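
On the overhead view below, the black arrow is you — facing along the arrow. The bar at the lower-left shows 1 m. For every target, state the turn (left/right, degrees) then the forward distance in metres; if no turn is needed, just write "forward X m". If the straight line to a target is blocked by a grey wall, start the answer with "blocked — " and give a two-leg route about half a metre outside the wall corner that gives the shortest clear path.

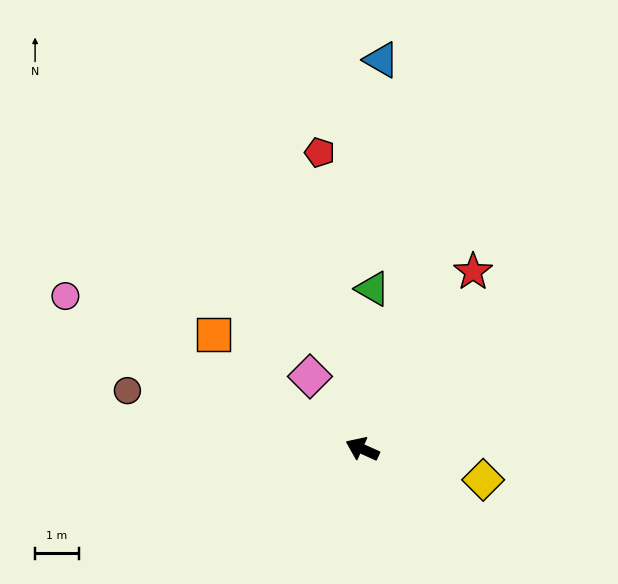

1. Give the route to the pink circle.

turn right 3°, forward 7.6 m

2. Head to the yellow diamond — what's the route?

turn right 170°, forward 2.8 m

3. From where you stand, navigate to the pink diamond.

turn right 30°, forward 2.0 m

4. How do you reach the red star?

turn right 98°, forward 4.8 m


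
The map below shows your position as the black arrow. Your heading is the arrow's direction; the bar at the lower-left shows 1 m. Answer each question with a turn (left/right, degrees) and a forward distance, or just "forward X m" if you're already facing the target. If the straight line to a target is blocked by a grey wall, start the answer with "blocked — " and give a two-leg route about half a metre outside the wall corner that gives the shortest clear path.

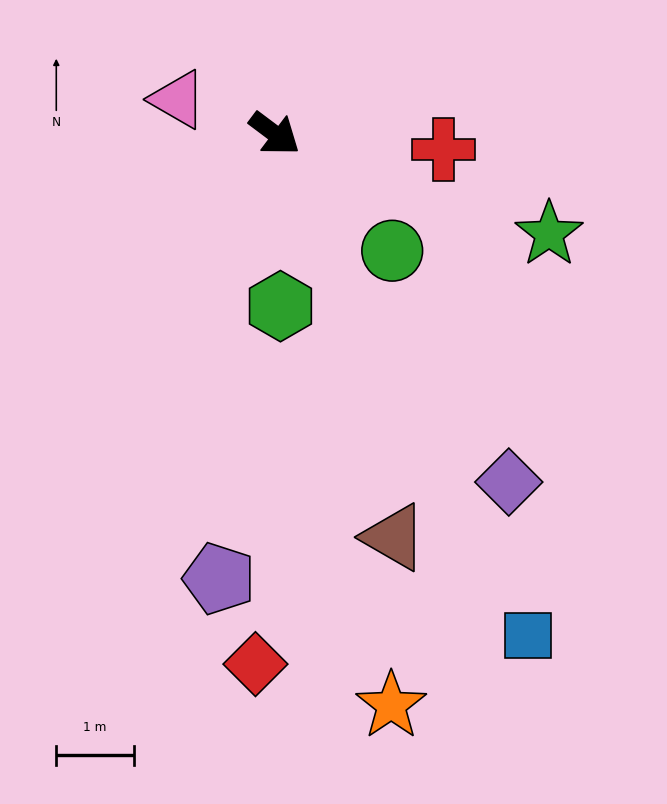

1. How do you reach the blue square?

turn right 26°, forward 7.2 m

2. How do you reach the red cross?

turn left 32°, forward 2.2 m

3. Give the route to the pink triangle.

turn right 163°, forward 1.3 m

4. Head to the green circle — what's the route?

turn right 8°, forward 2.1 m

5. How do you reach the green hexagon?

turn right 51°, forward 2.2 m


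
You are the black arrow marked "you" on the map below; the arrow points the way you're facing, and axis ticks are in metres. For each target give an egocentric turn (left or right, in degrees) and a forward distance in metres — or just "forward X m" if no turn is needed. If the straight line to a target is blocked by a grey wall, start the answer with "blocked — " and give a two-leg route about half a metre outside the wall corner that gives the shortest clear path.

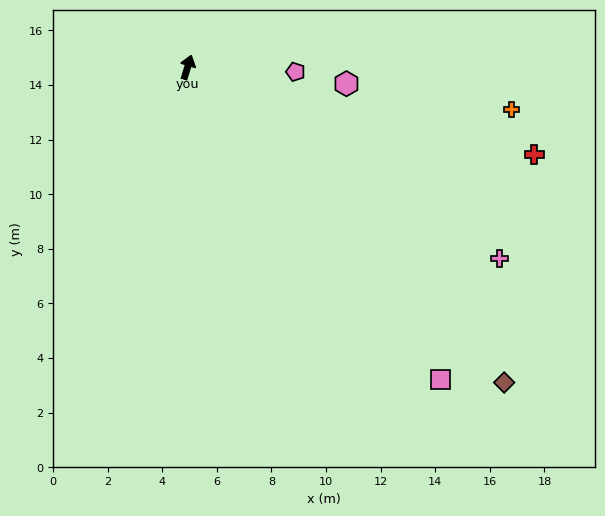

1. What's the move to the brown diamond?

turn right 118°, forward 16.4 m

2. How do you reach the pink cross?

turn right 105°, forward 13.4 m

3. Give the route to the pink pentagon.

turn right 75°, forward 4.0 m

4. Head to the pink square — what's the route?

turn right 124°, forward 14.7 m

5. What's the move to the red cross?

turn right 87°, forward 13.1 m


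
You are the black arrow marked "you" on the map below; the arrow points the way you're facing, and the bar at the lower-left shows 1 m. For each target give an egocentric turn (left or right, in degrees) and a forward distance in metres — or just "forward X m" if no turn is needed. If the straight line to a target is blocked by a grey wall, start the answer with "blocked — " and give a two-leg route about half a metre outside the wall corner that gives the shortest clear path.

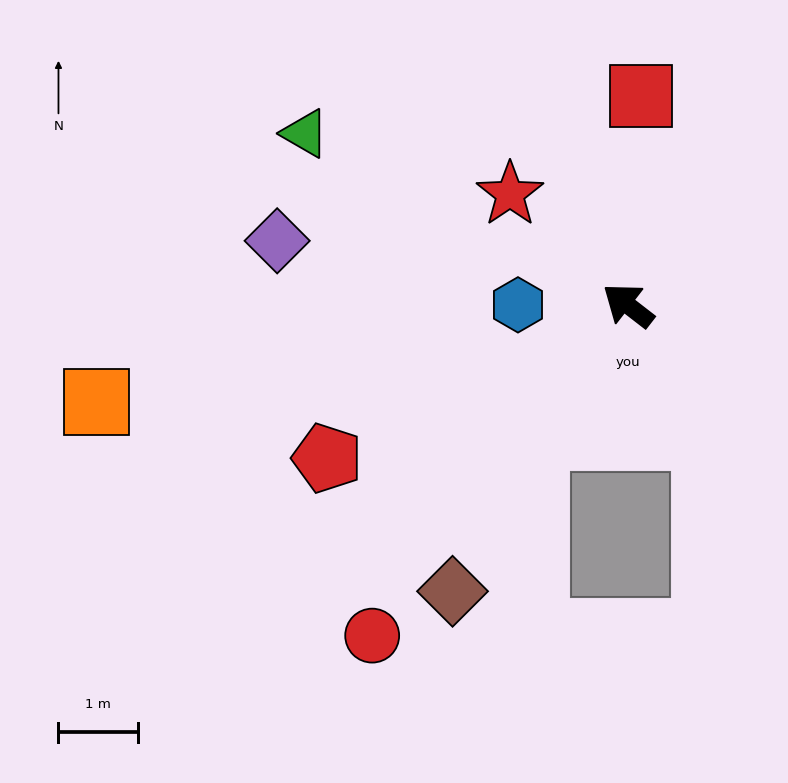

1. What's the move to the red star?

turn right 6°, forward 2.0 m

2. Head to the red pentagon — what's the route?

turn left 65°, forward 4.2 m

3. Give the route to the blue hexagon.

turn left 38°, forward 1.4 m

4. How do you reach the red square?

turn right 56°, forward 2.6 m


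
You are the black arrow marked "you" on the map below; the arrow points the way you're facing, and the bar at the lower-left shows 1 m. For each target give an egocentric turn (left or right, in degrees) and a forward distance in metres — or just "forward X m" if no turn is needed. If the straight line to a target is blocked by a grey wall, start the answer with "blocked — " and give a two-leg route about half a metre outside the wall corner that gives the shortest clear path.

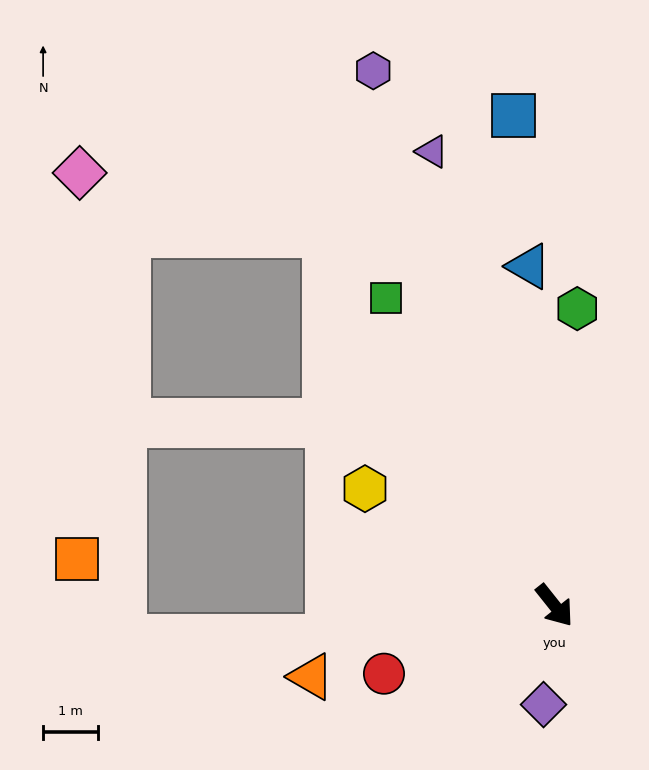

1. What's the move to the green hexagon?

turn left 137°, forward 5.4 m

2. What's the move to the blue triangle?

turn left 146°, forward 6.2 m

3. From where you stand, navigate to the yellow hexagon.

turn right 160°, forward 4.1 m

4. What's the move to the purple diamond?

turn right 45°, forward 1.8 m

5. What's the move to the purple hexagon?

turn left 160°, forward 10.3 m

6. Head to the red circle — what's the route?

turn right 107°, forward 3.4 m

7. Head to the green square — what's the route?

turn left 170°, forward 6.4 m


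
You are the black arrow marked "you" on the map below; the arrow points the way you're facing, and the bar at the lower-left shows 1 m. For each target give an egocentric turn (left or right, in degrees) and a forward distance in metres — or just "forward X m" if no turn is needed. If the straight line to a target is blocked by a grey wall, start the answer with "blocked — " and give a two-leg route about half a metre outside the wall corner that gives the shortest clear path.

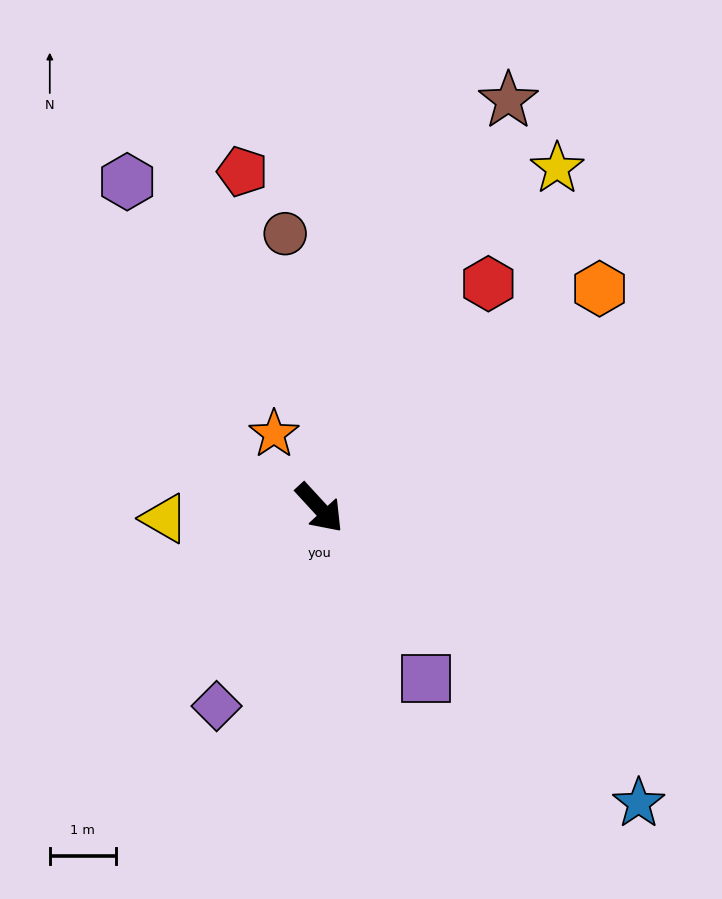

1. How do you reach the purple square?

turn right 11°, forward 3.1 m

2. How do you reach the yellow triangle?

turn right 129°, forward 2.4 m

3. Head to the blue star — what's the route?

turn left 5°, forward 6.6 m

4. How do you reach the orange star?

turn left 169°, forward 1.3 m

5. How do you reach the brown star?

turn left 113°, forward 6.8 m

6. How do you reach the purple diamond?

turn right 70°, forward 3.4 m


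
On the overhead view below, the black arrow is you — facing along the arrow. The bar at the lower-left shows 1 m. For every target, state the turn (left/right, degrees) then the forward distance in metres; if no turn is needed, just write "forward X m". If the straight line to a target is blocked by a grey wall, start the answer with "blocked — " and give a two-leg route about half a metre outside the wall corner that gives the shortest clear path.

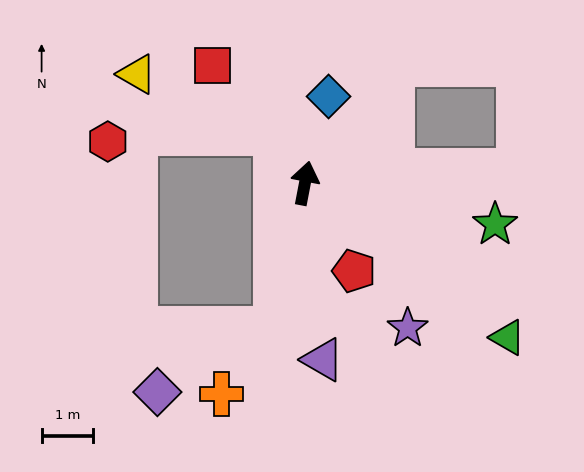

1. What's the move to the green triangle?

turn right 116°, forward 4.9 m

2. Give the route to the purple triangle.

turn right 163°, forward 3.4 m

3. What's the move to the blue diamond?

turn right 4°, forward 1.7 m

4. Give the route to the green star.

turn right 91°, forward 3.8 m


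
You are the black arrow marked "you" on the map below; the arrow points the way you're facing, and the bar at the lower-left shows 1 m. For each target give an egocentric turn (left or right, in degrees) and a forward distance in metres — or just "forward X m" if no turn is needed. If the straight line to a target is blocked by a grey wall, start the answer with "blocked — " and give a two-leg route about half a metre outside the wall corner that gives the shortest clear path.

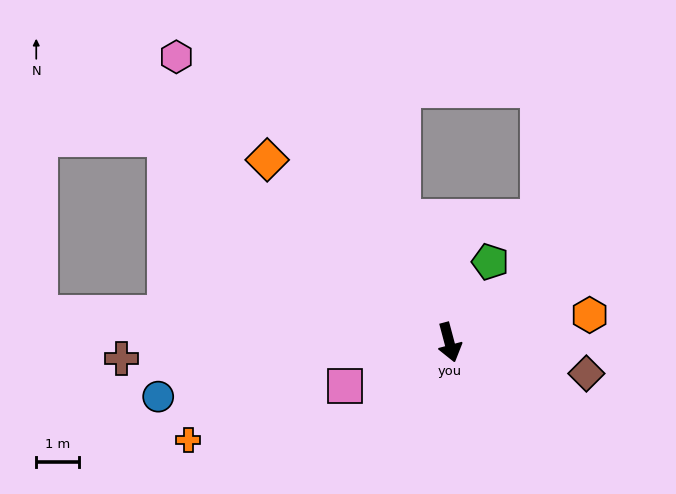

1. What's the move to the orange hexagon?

turn left 86°, forward 3.3 m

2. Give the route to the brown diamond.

turn left 62°, forward 3.3 m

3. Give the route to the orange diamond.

turn right 150°, forward 6.0 m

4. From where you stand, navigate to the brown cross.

turn right 102°, forward 7.6 m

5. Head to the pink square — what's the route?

turn right 82°, forward 2.6 m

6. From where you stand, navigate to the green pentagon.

turn left 138°, forward 2.1 m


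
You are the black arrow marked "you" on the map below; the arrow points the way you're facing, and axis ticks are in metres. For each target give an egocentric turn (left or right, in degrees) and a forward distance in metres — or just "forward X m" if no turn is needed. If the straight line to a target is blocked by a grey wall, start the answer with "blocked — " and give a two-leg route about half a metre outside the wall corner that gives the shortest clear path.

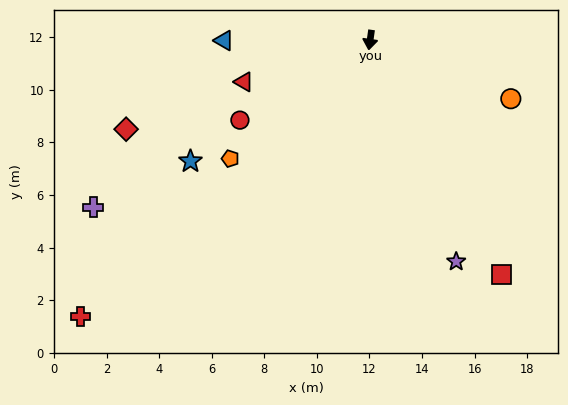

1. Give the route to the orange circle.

turn left 75°, forward 5.8 m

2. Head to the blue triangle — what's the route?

turn right 82°, forward 5.6 m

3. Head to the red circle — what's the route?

turn right 50°, forward 5.8 m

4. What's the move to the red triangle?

turn right 64°, forward 5.1 m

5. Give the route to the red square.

turn left 37°, forward 10.2 m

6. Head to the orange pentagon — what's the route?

turn right 42°, forward 7.0 m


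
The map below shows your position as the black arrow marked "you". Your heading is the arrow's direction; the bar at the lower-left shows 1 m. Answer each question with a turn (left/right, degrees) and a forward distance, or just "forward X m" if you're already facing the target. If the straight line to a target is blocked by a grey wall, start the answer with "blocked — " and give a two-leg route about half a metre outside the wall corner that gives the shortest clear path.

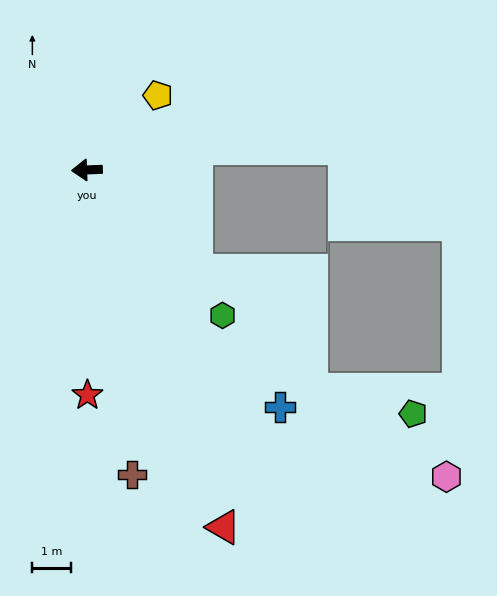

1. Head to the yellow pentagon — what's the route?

turn right 136°, forward 2.6 m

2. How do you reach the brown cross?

turn left 96°, forward 7.9 m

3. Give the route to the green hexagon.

turn left 131°, forward 5.1 m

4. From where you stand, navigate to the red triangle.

turn left 109°, forward 9.8 m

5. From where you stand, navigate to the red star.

turn left 88°, forward 5.8 m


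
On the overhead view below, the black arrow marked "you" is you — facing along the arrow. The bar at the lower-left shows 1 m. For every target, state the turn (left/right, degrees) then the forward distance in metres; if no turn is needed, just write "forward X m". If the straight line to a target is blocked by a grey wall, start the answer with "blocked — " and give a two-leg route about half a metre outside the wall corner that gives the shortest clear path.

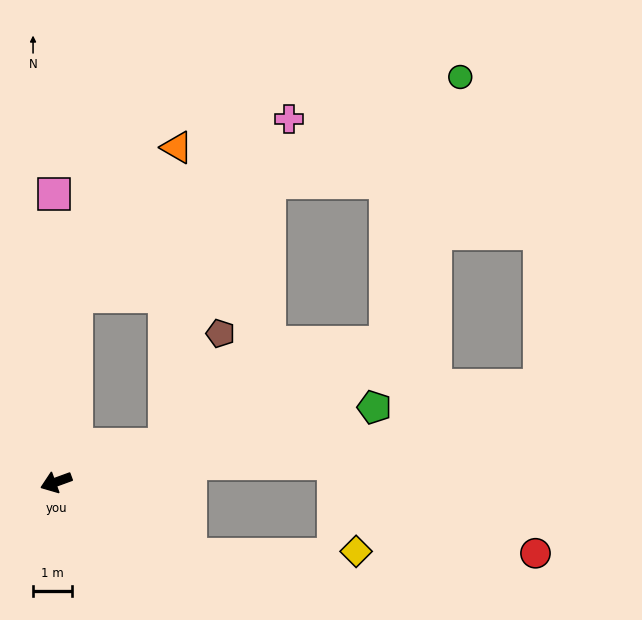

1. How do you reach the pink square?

turn right 110°, forward 7.3 m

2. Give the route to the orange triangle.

blocked — turn right 116°, forward 4.8 m, then turn right 28°, forward 4.6 m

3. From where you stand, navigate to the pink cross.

blocked — turn right 116°, forward 4.8 m, then turn right 44°, forward 7.0 m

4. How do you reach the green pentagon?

turn left 173°, forward 8.3 m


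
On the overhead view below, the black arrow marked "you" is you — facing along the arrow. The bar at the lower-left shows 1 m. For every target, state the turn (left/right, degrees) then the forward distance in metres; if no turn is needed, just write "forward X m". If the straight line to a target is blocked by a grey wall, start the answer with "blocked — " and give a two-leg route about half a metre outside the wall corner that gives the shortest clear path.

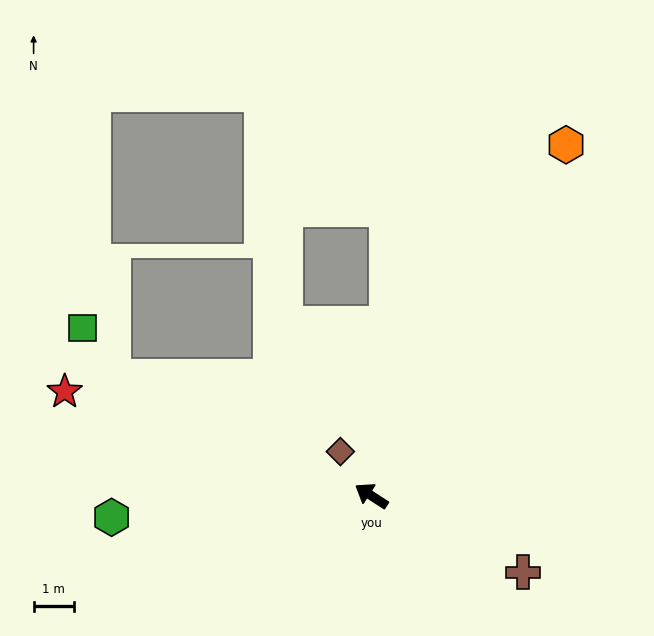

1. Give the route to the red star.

turn left 14°, forward 8.1 m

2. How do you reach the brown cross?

turn right 174°, forward 4.2 m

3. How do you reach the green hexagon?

turn left 38°, forward 6.5 m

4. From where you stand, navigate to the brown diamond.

turn right 22°, forward 1.3 m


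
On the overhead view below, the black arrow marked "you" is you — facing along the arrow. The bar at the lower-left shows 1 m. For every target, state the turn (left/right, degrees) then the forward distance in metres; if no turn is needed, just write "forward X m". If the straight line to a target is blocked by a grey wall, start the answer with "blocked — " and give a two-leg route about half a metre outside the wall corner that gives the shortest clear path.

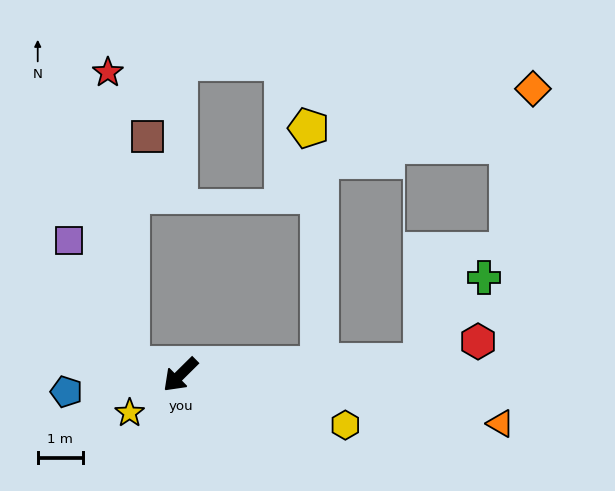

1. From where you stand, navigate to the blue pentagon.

turn right 36°, forward 2.6 m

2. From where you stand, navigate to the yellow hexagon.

turn left 118°, forward 3.8 m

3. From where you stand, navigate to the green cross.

blocked — turn left 138°, forward 5.4 m, then turn left 51°, forward 2.3 m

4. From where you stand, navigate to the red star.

blocked — turn right 55°, forward 1.1 m, then turn right 75°, forward 6.5 m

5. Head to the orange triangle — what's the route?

turn left 127°, forward 7.2 m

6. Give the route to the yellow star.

turn right 8°, forward 1.4 m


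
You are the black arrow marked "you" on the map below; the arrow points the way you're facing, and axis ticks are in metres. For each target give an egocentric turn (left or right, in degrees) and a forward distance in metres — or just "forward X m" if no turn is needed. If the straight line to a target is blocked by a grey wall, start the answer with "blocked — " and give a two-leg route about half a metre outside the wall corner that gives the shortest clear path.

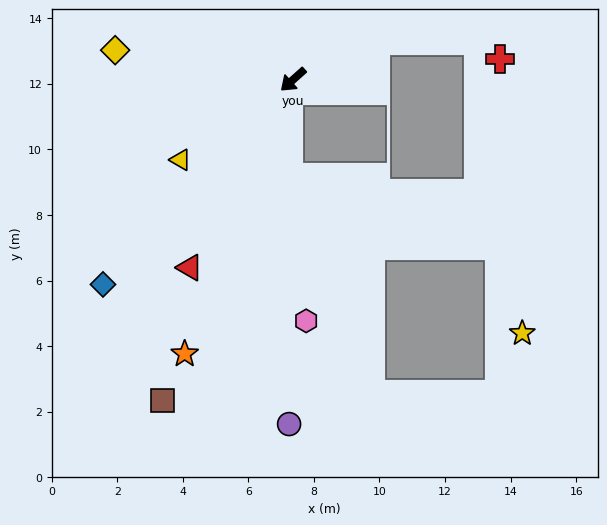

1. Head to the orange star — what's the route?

turn left 27°, forward 9.0 m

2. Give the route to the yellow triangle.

turn right 6°, forward 4.2 m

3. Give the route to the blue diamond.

turn left 5°, forward 8.5 m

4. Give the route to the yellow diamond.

turn right 51°, forward 5.5 m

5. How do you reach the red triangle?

turn left 19°, forward 6.5 m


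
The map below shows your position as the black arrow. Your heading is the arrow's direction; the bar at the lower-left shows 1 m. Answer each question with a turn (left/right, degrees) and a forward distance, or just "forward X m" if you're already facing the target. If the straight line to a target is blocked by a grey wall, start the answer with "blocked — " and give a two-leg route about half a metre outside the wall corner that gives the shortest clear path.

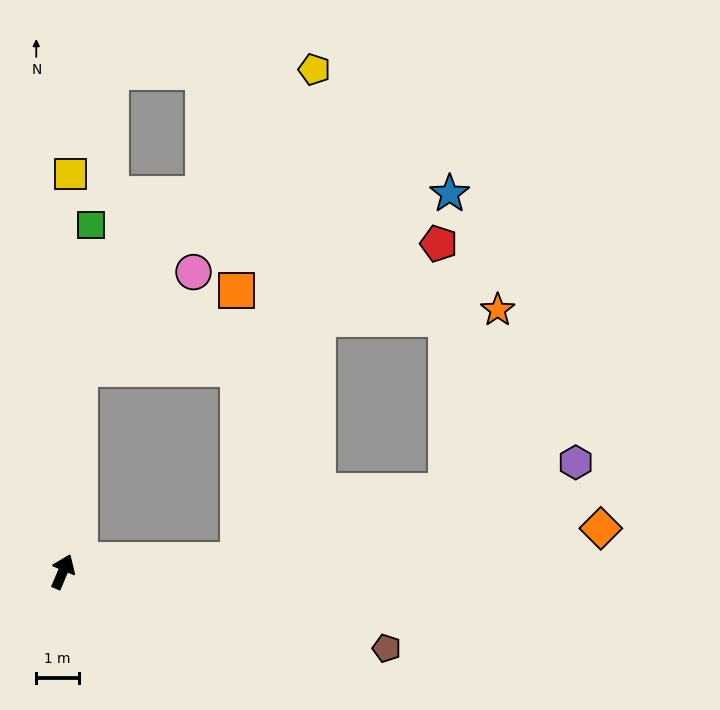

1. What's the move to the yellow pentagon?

blocked — turn left 18°, forward 4.8 m, then turn right 33°, forward 9.0 m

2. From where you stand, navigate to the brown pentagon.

turn right 80°, forward 7.9 m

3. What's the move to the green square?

turn left 18°, forward 8.2 m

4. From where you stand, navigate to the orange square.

blocked — turn left 18°, forward 4.8 m, then turn right 59°, forward 4.1 m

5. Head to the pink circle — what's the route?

blocked — turn left 18°, forward 4.8 m, then turn right 45°, forward 3.5 m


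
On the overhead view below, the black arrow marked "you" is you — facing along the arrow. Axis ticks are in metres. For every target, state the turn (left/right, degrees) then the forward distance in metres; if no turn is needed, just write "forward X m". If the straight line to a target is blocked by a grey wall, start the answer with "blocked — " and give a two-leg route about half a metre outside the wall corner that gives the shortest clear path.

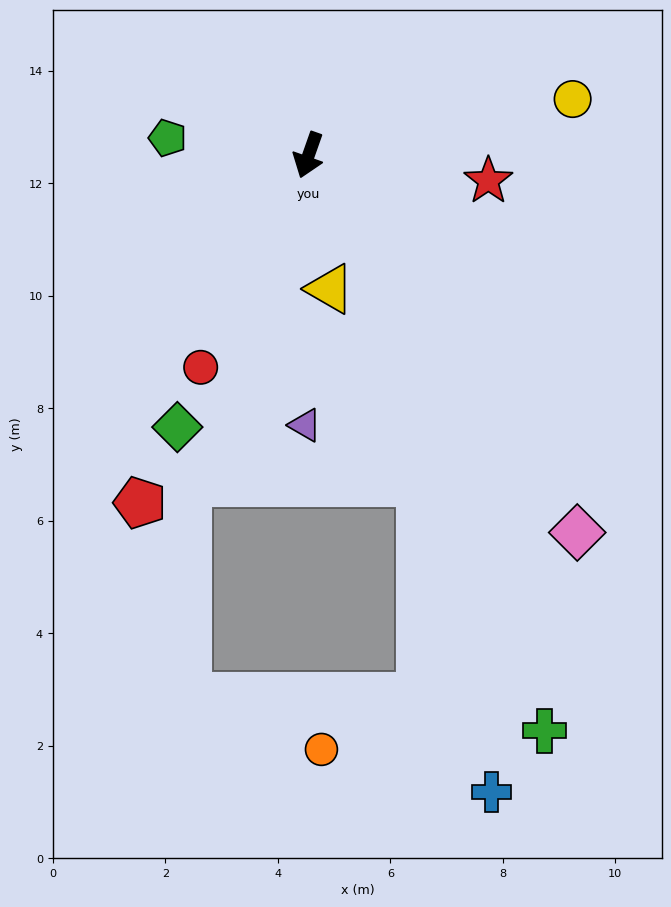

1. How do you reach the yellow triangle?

turn left 28°, forward 2.4 m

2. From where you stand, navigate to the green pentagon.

turn right 78°, forward 2.5 m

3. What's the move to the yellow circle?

turn left 121°, forward 4.8 m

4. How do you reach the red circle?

turn right 8°, forward 4.2 m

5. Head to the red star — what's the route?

turn left 101°, forward 3.2 m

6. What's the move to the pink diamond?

turn left 55°, forward 8.2 m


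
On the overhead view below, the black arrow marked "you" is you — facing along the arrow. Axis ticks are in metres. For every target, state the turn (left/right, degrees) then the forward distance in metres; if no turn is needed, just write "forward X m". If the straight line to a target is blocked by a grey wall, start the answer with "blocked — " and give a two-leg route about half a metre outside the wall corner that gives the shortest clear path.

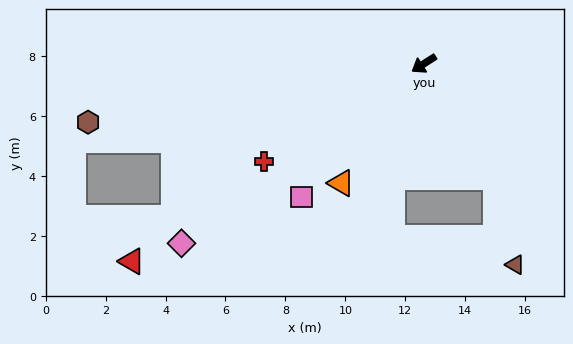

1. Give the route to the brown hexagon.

turn right 23°, forward 11.4 m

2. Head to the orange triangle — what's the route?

turn left 23°, forward 4.8 m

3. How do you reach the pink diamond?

turn left 4°, forward 10.1 m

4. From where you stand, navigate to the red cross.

forward 6.2 m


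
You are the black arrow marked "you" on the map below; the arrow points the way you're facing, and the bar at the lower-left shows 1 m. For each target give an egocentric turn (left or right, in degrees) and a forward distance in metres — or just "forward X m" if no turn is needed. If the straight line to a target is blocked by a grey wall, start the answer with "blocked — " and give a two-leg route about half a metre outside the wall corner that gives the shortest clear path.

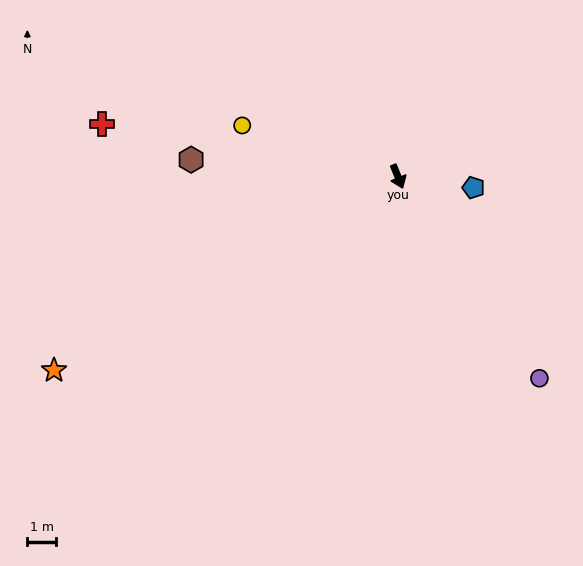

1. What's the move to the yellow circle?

turn right 130°, forward 5.7 m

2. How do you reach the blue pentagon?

turn left 60°, forward 2.6 m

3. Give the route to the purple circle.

turn left 13°, forward 8.5 m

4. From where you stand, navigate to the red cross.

turn right 122°, forward 10.4 m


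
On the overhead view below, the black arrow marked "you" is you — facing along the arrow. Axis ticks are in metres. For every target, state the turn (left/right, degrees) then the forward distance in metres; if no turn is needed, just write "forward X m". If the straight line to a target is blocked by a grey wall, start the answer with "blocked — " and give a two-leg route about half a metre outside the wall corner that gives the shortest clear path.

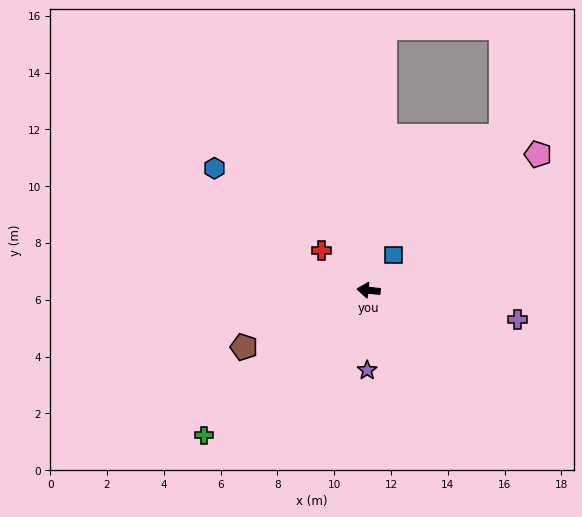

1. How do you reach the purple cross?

turn left 175°, forward 5.3 m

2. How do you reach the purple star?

turn left 95°, forward 2.8 m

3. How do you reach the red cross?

turn right 34°, forward 2.2 m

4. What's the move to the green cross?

turn left 47°, forward 7.7 m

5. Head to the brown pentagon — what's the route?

turn left 31°, forward 4.8 m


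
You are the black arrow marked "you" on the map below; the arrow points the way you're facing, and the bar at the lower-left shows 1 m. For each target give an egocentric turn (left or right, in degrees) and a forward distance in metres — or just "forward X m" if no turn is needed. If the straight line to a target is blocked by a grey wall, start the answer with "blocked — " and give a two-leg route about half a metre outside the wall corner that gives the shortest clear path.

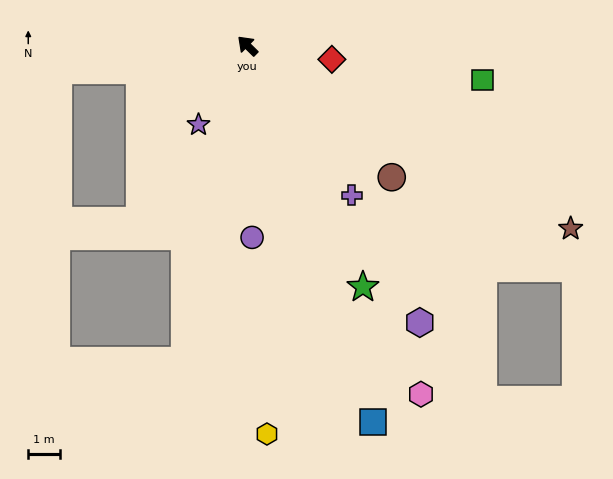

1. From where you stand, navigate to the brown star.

turn right 165°, forward 11.6 m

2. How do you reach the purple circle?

turn left 136°, forward 6.0 m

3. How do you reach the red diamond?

turn right 145°, forward 2.7 m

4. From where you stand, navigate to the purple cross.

turn left 169°, forward 5.7 m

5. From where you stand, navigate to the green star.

turn left 160°, forward 8.3 m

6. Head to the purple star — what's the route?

turn left 103°, forward 2.9 m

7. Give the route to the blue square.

turn left 153°, forward 12.4 m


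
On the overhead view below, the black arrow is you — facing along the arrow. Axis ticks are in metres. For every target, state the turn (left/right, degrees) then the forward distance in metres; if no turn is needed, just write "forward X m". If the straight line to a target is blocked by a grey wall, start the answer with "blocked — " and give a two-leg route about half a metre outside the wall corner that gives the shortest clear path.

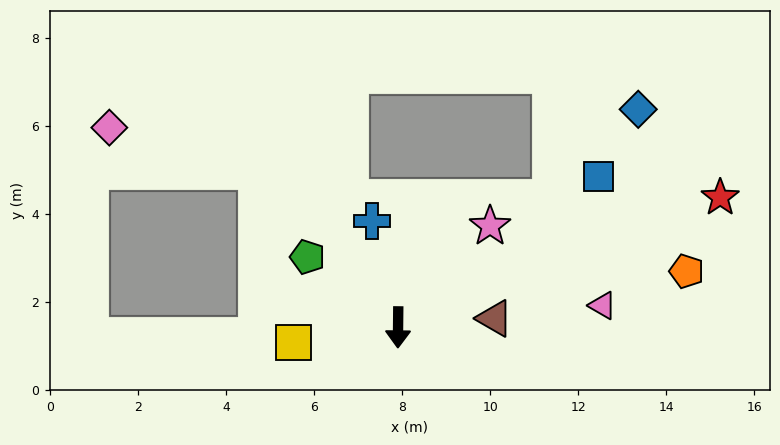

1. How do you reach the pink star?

turn left 138°, forward 3.1 m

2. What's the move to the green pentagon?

turn right 127°, forward 2.6 m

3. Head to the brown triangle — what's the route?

turn left 96°, forward 2.2 m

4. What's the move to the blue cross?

turn right 166°, forward 2.5 m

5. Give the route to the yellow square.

turn right 81°, forward 2.4 m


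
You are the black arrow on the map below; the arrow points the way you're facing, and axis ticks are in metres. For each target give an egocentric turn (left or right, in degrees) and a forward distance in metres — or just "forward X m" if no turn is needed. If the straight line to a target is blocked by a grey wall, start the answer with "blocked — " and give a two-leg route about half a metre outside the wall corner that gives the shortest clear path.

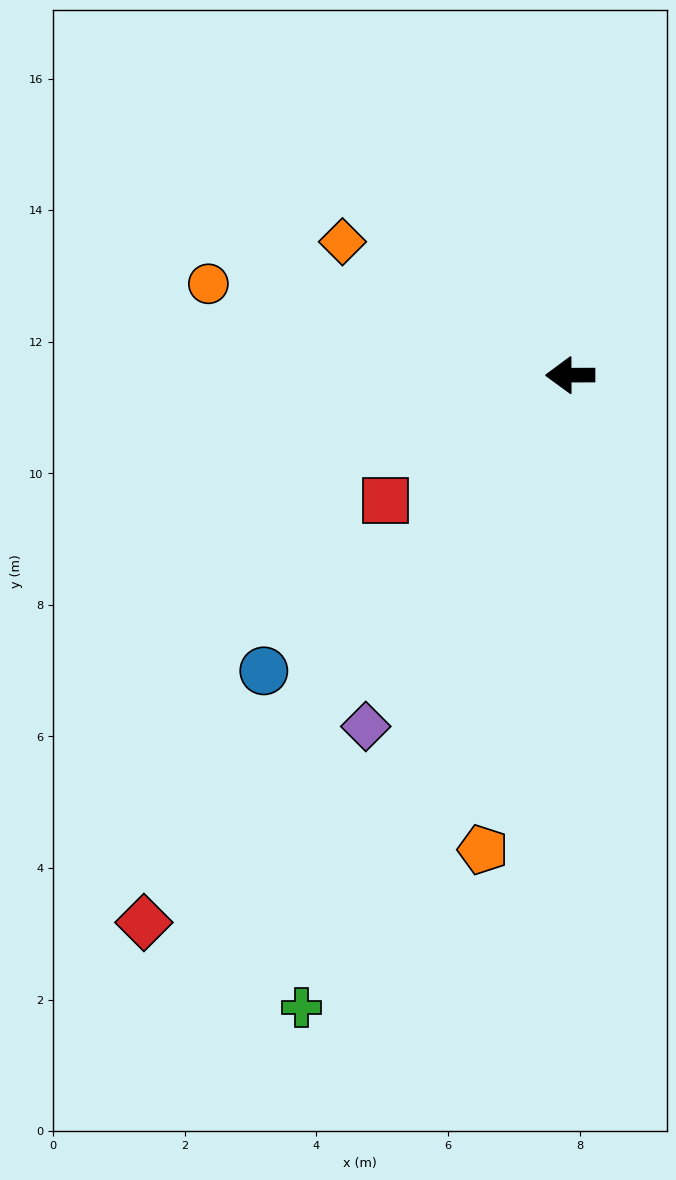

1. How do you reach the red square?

turn left 34°, forward 3.4 m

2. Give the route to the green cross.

turn left 67°, forward 10.4 m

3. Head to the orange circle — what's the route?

turn right 14°, forward 5.7 m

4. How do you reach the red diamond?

turn left 52°, forward 10.5 m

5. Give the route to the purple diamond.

turn left 60°, forward 6.2 m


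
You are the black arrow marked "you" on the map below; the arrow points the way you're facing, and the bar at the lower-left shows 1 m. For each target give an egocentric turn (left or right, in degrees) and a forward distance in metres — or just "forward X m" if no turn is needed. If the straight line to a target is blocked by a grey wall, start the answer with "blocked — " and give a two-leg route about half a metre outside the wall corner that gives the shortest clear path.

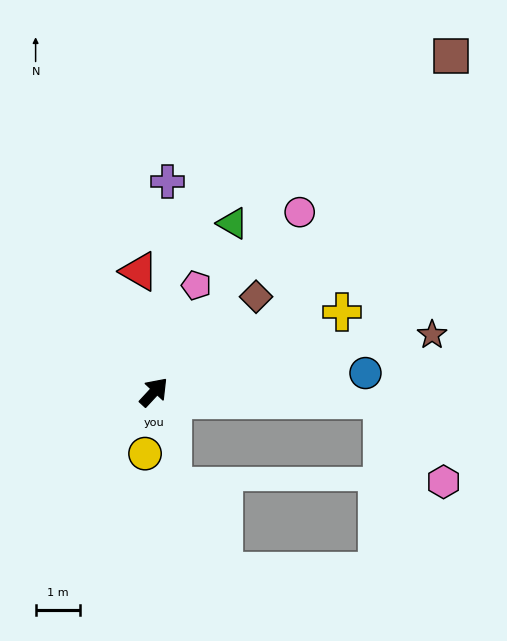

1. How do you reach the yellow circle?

turn right 145°, forward 1.4 m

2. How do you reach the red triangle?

turn left 50°, forward 2.7 m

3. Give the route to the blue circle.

turn right 42°, forward 4.8 m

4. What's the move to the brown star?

turn right 36°, forward 6.4 m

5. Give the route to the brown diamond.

turn right 4°, forward 3.2 m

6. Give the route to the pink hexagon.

blocked — turn right 49°, forward 5.1 m, then turn right 51°, forward 2.3 m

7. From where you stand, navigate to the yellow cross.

turn right 24°, forward 4.6 m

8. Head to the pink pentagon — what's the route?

turn left 21°, forward 2.6 m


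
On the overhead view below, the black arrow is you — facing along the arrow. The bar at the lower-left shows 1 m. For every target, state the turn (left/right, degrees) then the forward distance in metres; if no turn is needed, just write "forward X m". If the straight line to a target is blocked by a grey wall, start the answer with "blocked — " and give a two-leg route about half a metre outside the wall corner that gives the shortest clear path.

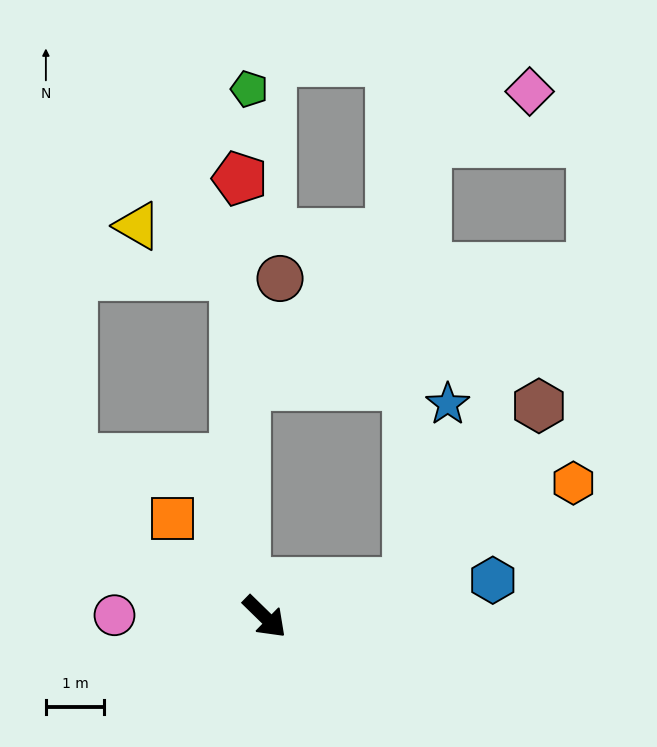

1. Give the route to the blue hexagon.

turn left 53°, forward 4.0 m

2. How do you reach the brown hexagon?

blocked — turn left 58°, forward 2.5 m, then turn left 39°, forward 3.8 m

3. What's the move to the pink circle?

turn right 136°, forward 2.6 m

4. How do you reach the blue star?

blocked — turn left 58°, forward 2.5 m, then turn left 63°, forward 3.1 m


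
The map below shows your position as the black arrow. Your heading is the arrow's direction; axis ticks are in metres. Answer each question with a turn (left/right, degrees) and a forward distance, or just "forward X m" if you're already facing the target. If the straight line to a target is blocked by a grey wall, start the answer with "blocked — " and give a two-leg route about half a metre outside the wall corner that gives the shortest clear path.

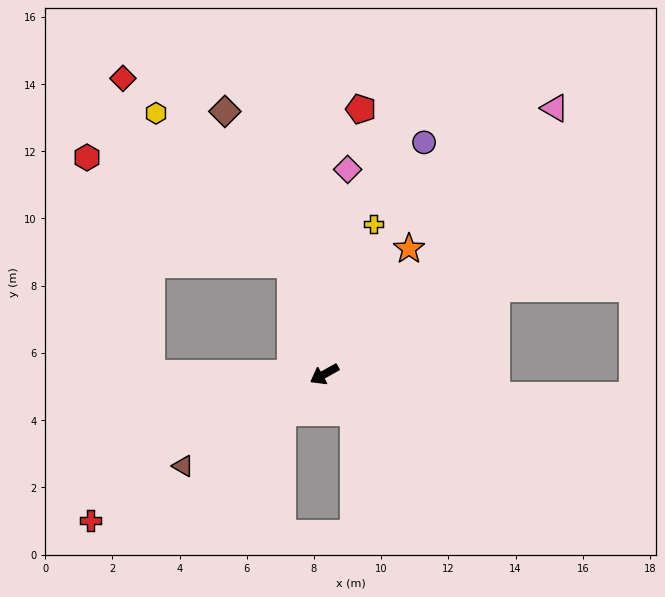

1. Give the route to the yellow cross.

turn right 137°, forward 4.7 m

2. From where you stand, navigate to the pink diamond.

turn right 126°, forward 6.1 m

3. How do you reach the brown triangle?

turn left 4°, forward 5.0 m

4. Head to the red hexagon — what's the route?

blocked — turn right 102°, forward 3.4 m, then turn left 45°, forward 6.8 m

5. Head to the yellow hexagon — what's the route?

blocked — turn right 102°, forward 3.4 m, then turn left 25°, forward 6.0 m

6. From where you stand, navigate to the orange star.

turn right 153°, forward 4.5 m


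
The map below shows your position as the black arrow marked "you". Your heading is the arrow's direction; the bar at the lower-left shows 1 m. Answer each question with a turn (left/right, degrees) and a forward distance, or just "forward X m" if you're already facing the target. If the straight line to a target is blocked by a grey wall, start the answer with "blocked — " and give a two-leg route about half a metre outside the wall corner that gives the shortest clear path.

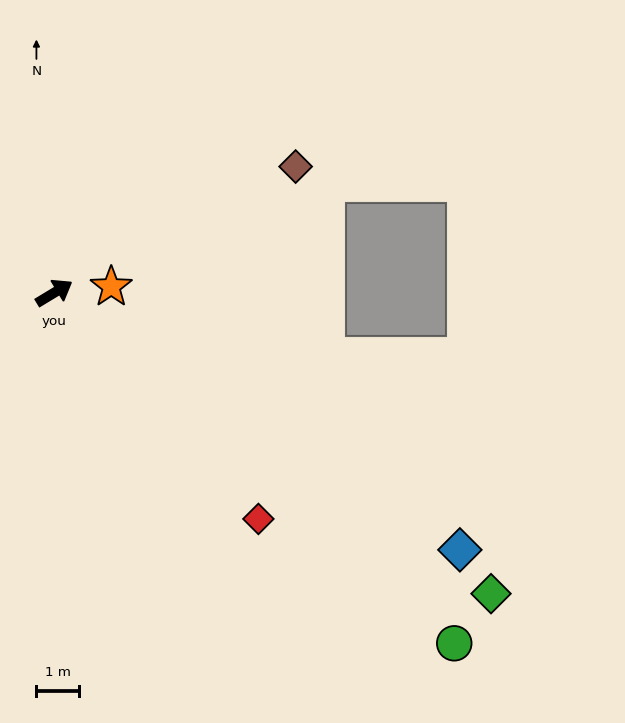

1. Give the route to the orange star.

turn right 25°, forward 1.3 m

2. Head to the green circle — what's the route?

turn right 72°, forward 12.4 m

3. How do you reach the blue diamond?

turn right 64°, forward 11.2 m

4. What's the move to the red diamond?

turn right 79°, forward 7.1 m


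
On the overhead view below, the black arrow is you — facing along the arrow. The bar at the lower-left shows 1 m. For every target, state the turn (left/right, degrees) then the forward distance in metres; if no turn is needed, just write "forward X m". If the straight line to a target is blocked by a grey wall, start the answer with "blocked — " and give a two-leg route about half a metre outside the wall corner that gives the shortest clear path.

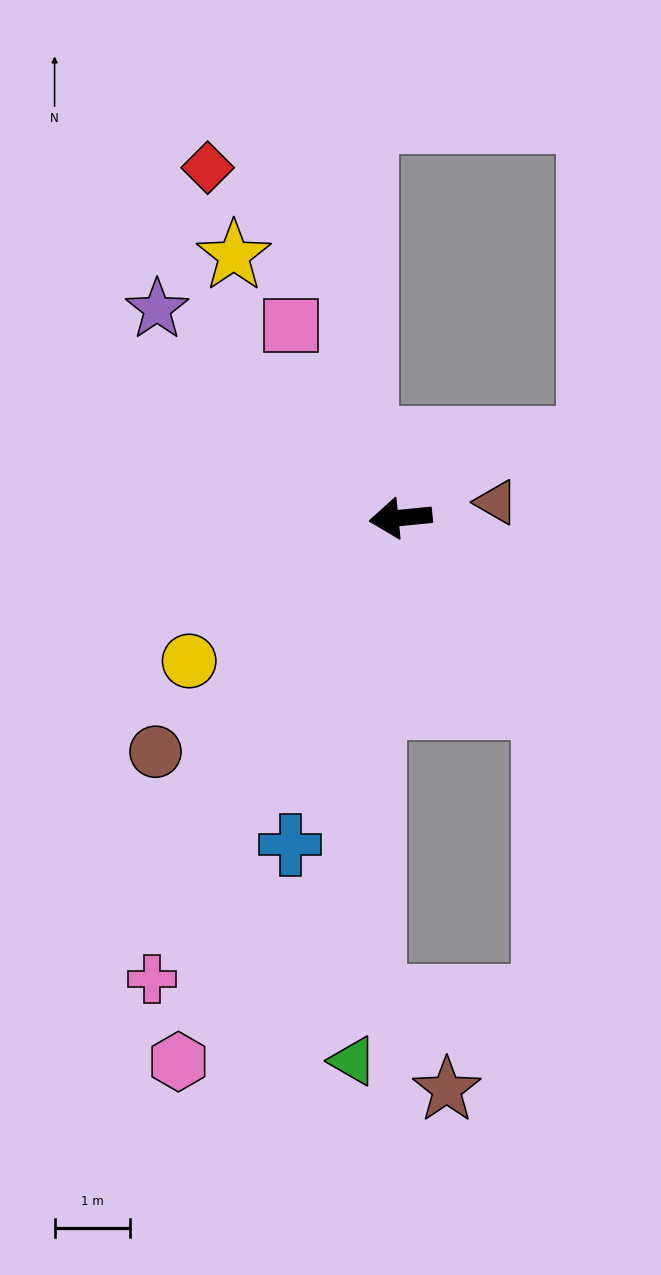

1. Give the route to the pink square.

turn right 66°, forward 2.9 m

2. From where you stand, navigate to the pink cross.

turn left 56°, forward 7.0 m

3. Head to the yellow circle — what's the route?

turn left 28°, forward 3.4 m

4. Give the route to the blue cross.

turn left 66°, forward 4.6 m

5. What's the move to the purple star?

turn right 46°, forward 4.3 m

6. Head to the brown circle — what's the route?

turn left 38°, forward 4.5 m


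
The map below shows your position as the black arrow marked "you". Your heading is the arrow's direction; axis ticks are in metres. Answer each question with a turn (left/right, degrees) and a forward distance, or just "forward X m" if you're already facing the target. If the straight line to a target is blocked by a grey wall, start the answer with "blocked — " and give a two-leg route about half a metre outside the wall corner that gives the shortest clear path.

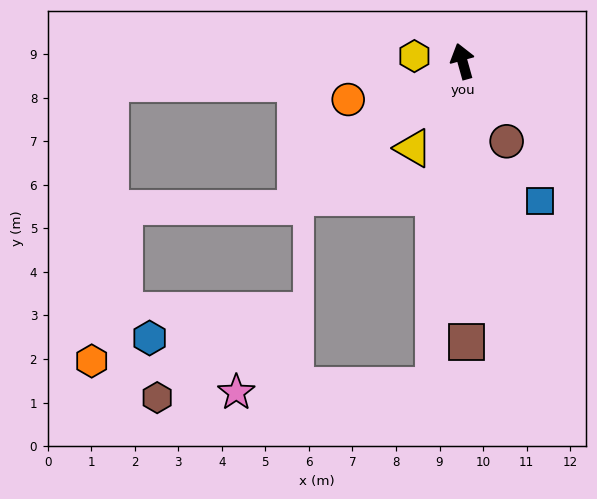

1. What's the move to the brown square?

turn left 165°, forward 6.5 m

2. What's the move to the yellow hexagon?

turn left 68°, forward 1.1 m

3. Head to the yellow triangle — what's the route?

turn left 135°, forward 2.3 m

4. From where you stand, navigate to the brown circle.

turn right 167°, forward 2.1 m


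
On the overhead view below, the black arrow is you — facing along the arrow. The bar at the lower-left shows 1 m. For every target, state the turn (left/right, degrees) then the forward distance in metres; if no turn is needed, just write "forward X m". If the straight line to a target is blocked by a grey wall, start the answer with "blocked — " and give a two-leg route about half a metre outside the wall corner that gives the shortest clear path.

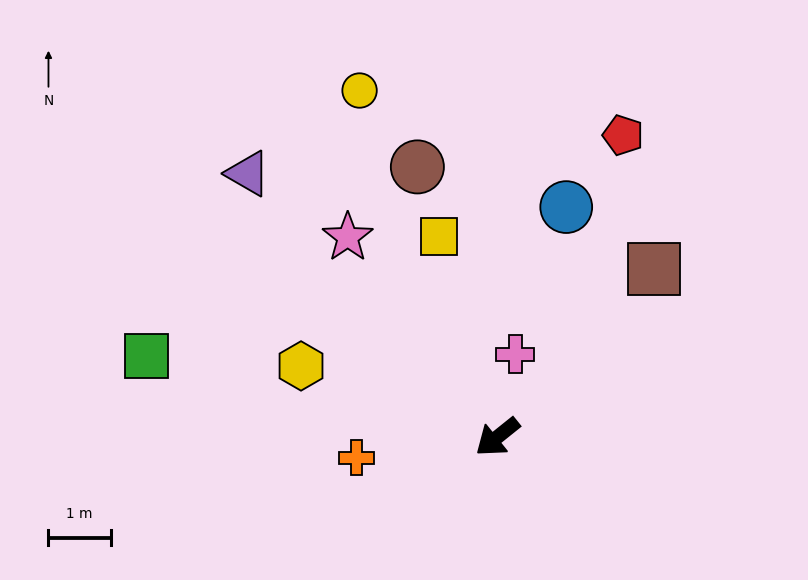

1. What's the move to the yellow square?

turn right 112°, forward 3.3 m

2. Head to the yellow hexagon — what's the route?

turn right 59°, forward 3.3 m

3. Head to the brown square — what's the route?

turn right 172°, forward 3.7 m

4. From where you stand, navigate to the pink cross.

turn right 141°, forward 1.4 m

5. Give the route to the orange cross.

turn right 30°, forward 2.3 m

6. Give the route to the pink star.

turn right 92°, forward 4.0 m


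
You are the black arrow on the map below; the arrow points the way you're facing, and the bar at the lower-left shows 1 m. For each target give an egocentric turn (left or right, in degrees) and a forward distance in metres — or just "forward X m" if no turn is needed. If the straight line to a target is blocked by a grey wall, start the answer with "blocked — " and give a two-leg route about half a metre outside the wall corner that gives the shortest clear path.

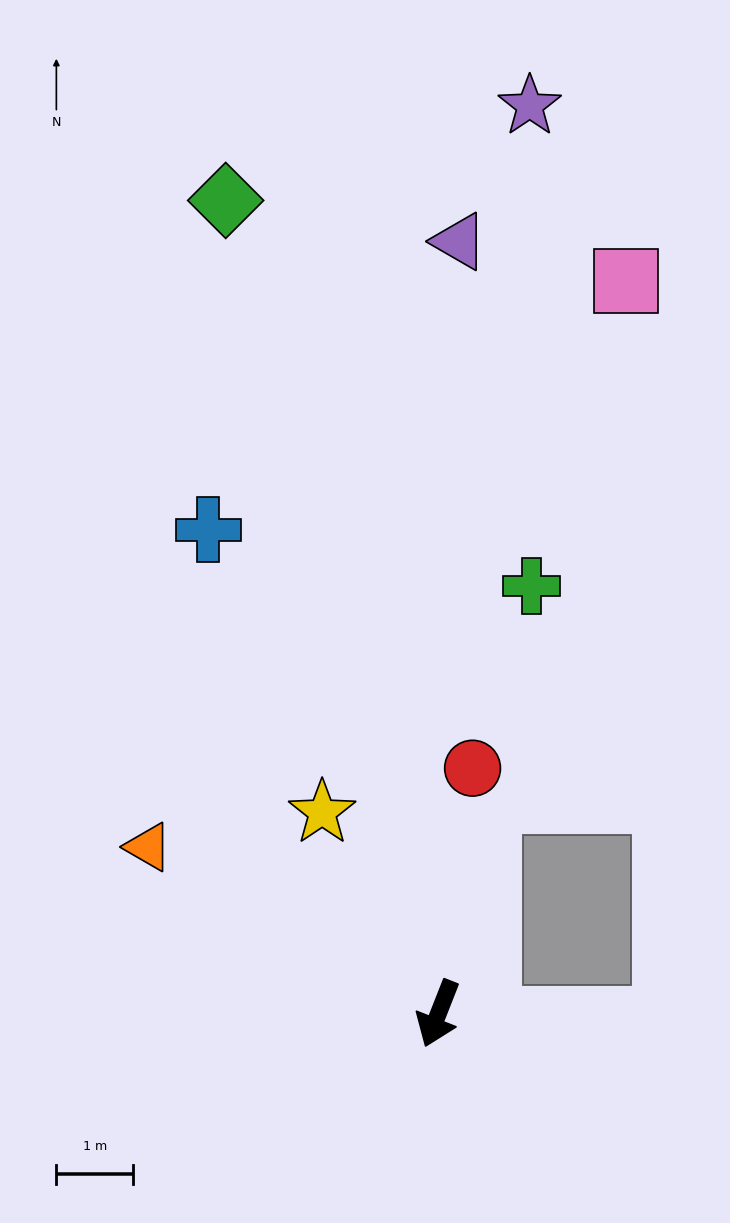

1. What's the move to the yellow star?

turn right 129°, forward 3.0 m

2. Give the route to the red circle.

turn right 166°, forward 3.2 m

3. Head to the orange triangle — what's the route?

turn right 98°, forward 4.3 m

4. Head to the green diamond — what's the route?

turn right 144°, forward 10.9 m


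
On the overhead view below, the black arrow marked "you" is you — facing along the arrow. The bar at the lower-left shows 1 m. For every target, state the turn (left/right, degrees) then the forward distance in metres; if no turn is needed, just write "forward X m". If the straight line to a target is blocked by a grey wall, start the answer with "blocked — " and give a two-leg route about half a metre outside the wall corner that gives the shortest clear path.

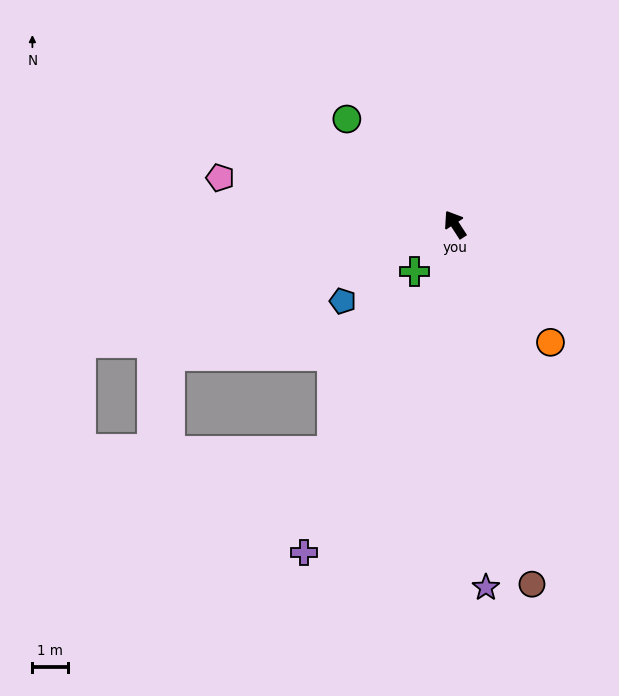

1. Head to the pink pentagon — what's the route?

turn left 46°, forward 6.7 m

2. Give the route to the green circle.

turn left 13°, forward 4.2 m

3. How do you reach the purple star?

turn left 152°, forward 10.1 m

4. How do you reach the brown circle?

turn left 159°, forward 10.2 m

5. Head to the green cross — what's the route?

turn left 106°, forward 1.7 m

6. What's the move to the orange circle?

turn right 174°, forward 4.2 m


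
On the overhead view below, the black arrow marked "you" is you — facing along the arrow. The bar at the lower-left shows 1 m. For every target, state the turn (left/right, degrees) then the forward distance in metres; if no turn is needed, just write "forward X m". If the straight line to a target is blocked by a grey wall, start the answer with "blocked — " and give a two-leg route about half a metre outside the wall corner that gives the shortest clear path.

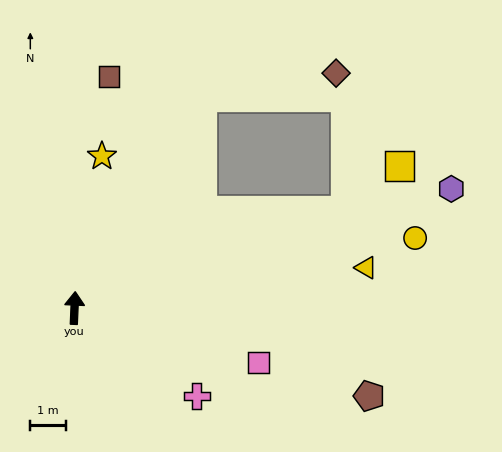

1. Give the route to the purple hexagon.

turn right 70°, forward 11.1 m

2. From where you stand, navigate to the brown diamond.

blocked — turn right 29°, forward 6.9 m, then turn right 49°, forward 3.8 m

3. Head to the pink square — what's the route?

turn right 104°, forward 5.4 m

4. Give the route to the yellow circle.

turn right 76°, forward 9.8 m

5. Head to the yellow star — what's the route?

turn right 8°, forward 4.3 m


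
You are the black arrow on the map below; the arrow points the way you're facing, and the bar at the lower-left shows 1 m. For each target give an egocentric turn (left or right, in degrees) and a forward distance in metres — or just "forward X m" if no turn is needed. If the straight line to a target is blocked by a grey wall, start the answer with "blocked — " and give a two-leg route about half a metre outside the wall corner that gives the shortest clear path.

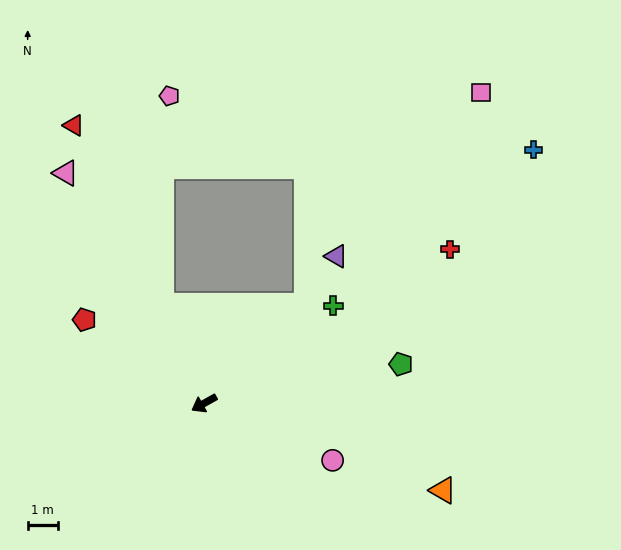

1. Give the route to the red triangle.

turn right 94°, forward 10.1 m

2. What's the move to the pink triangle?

turn right 88°, forward 8.8 m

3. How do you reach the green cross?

turn right 172°, forward 5.3 m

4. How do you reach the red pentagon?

turn right 64°, forward 4.8 m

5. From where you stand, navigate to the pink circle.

turn left 127°, forward 4.6 m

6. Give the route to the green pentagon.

turn left 162°, forward 6.6 m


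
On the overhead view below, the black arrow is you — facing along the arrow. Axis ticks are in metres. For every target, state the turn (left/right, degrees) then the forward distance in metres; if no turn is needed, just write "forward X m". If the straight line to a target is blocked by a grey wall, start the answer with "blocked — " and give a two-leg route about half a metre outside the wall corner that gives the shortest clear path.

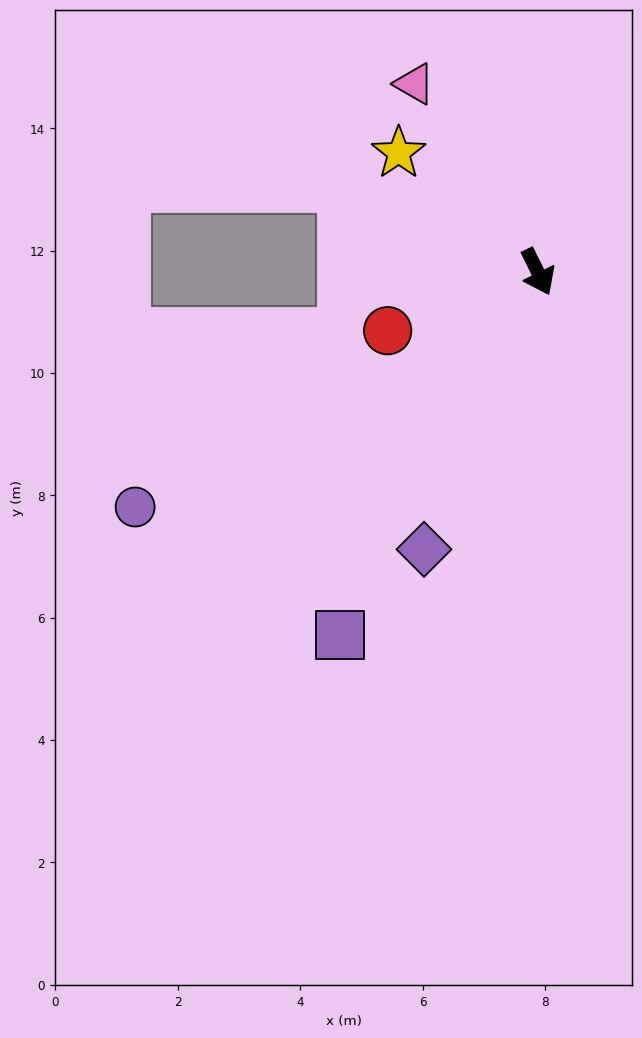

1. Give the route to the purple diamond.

turn right 48°, forward 4.9 m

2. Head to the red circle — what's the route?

turn right 95°, forward 2.6 m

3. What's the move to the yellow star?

turn right 157°, forward 3.0 m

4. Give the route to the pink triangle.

turn right 173°, forward 3.7 m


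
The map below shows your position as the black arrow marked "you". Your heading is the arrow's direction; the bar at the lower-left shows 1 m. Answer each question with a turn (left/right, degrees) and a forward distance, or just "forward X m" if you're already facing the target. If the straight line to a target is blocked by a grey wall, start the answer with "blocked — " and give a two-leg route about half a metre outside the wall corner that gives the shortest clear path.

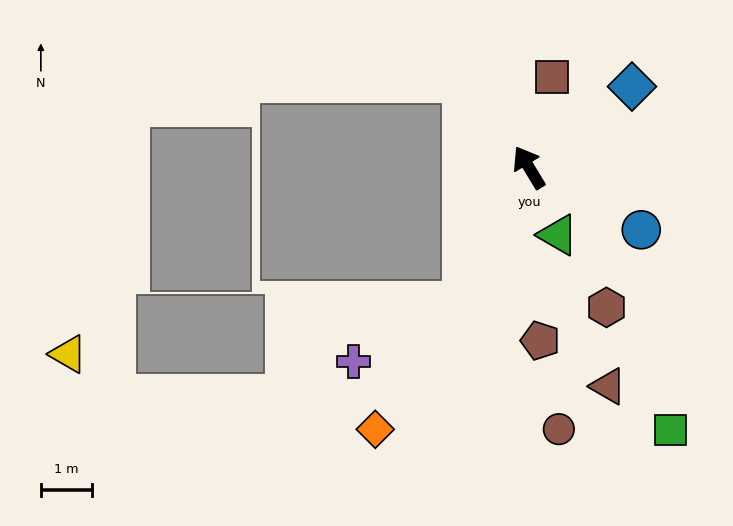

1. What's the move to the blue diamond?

turn right 83°, forward 2.6 m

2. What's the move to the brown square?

turn right 46°, forward 1.8 m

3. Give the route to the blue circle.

turn right 150°, forward 2.5 m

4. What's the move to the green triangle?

turn left 172°, forward 1.4 m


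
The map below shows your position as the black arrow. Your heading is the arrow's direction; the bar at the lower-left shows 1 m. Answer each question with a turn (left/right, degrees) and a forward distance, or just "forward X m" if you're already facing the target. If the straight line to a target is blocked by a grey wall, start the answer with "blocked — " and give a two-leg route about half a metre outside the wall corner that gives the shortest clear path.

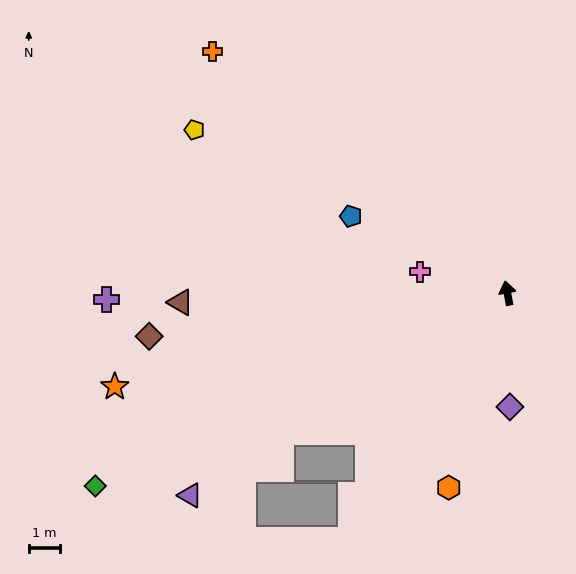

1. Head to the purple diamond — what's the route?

turn left 171°, forward 3.7 m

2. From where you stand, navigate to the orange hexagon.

turn left 153°, forward 6.6 m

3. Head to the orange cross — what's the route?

turn left 40°, forward 12.4 m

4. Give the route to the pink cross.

turn left 66°, forward 2.9 m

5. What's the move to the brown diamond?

turn left 86°, forward 11.7 m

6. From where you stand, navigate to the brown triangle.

turn left 81°, forward 10.6 m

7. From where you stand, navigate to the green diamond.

turn left 104°, forward 14.7 m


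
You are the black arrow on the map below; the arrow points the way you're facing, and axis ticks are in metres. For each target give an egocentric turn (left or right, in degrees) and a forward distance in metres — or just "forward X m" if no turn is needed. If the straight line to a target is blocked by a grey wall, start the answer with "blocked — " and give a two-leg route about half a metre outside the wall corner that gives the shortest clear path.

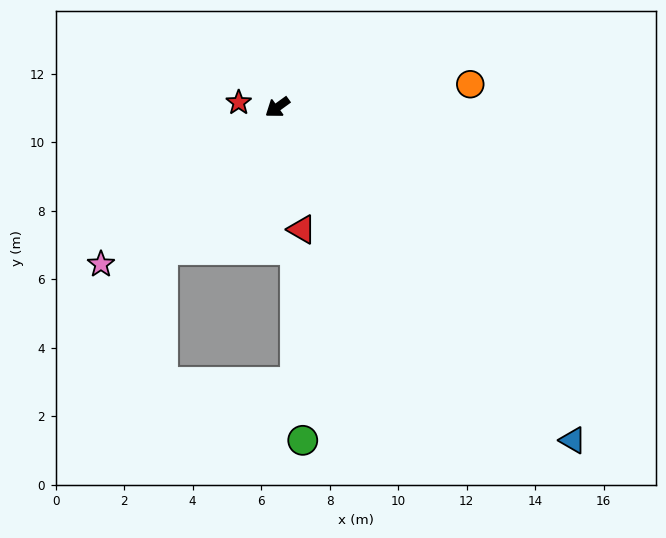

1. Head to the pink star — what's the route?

turn left 6°, forward 6.9 m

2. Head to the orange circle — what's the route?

turn left 151°, forward 5.7 m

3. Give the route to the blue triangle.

turn left 96°, forward 13.0 m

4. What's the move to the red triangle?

turn left 65°, forward 3.6 m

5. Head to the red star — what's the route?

turn right 43°, forward 1.1 m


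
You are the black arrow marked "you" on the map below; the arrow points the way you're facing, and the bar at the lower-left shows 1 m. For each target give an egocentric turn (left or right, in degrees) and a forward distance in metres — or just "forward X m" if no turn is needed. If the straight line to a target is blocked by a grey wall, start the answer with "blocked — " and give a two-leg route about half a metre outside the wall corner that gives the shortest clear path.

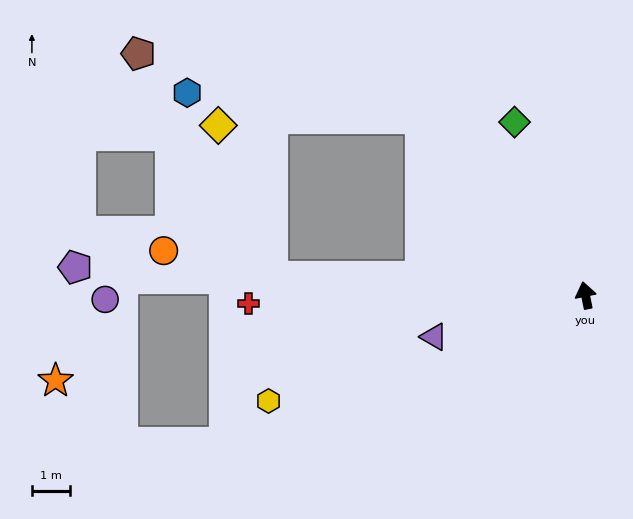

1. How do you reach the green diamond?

turn left 11°, forward 4.9 m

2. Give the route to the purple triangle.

turn left 94°, forward 4.1 m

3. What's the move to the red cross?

turn left 80°, forward 8.9 m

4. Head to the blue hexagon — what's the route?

blocked — turn left 31°, forward 6.3 m, then turn left 41°, forward 6.2 m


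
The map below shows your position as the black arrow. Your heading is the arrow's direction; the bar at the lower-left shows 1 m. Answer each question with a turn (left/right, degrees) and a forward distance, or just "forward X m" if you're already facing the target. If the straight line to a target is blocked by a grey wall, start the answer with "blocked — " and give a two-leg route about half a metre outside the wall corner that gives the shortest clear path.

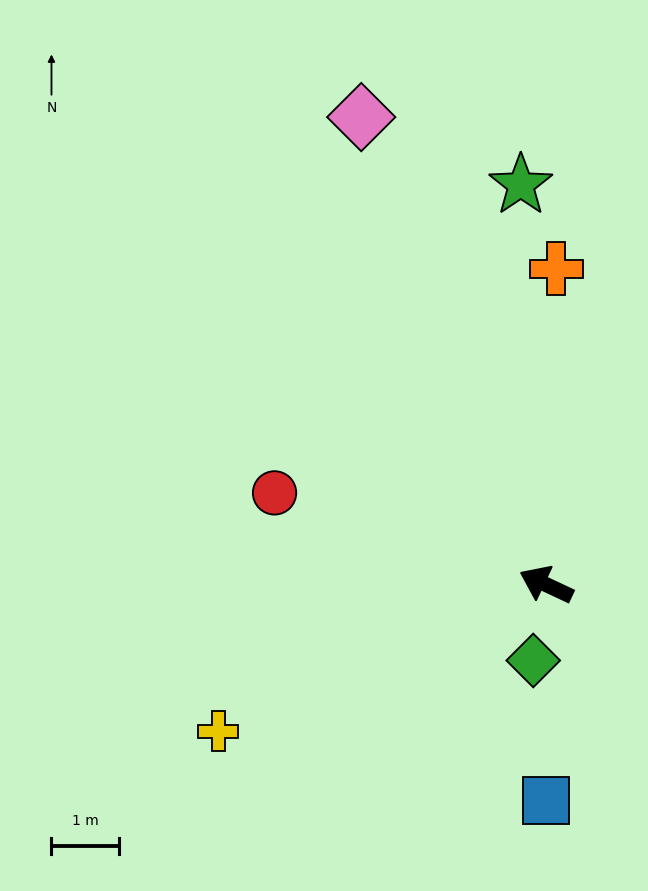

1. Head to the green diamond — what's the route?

turn left 106°, forward 1.1 m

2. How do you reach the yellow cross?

turn left 49°, forward 5.3 m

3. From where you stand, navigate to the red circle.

turn left 7°, forward 4.3 m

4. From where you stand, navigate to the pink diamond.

turn right 43°, forward 7.5 m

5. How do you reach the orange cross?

turn right 67°, forward 4.7 m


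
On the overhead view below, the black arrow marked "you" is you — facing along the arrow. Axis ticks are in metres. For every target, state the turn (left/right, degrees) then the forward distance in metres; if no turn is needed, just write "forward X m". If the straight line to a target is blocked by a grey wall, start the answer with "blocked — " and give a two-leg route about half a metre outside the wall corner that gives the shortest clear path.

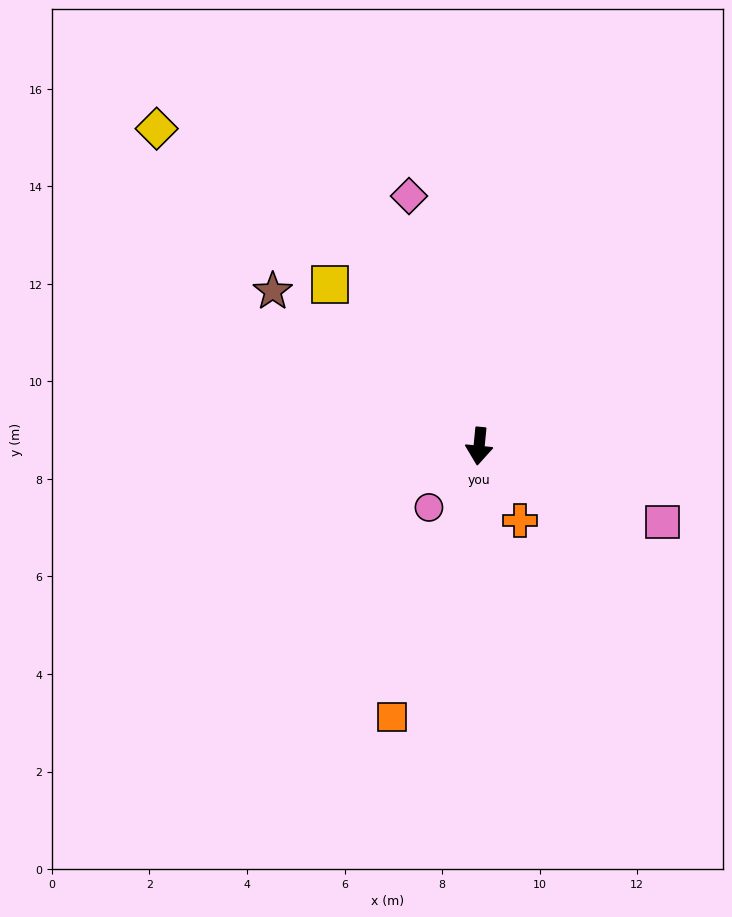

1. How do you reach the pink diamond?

turn right 159°, forward 5.3 m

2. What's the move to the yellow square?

turn right 132°, forward 4.5 m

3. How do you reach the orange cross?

turn left 34°, forward 1.7 m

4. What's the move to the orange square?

turn right 12°, forward 5.8 m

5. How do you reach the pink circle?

turn right 34°, forward 1.6 m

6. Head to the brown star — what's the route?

turn right 121°, forward 5.3 m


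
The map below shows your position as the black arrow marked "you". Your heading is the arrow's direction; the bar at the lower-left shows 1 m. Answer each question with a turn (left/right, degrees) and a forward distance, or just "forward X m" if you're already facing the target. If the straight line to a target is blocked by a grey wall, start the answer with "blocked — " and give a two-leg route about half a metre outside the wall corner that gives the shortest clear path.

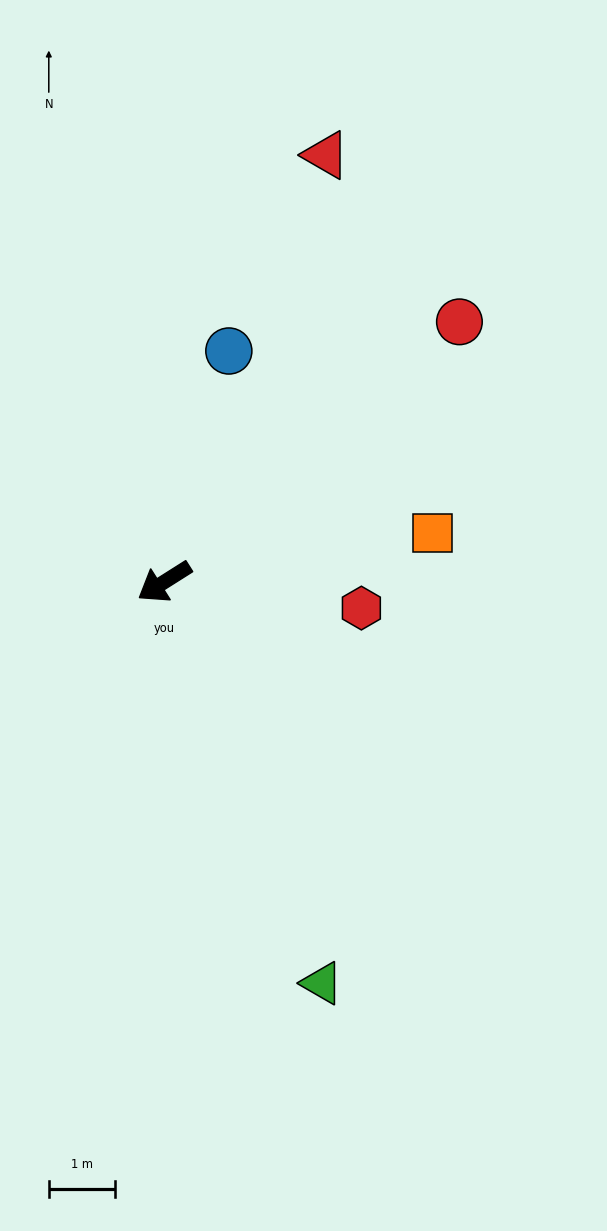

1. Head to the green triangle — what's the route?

turn left 79°, forward 6.5 m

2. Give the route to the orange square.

turn left 158°, forward 4.1 m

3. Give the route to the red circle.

turn right 171°, forward 6.0 m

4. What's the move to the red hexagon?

turn left 140°, forward 3.0 m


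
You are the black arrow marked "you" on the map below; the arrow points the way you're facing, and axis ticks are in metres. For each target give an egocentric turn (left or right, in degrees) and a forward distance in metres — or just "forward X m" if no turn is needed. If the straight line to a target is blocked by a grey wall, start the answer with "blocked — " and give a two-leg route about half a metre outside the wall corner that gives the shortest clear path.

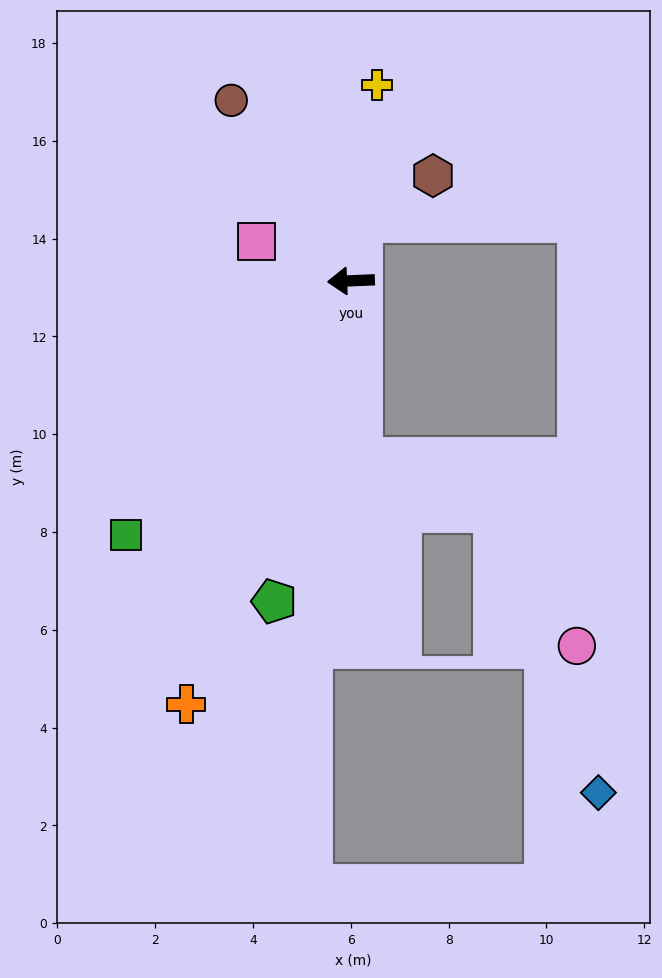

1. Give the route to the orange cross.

turn left 66°, forward 9.3 m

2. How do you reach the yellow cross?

turn right 100°, forward 4.0 m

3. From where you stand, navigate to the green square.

turn left 46°, forward 6.9 m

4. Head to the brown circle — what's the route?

turn right 59°, forward 4.4 m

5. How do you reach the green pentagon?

turn left 74°, forward 6.7 m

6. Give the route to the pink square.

turn right 25°, forward 2.1 m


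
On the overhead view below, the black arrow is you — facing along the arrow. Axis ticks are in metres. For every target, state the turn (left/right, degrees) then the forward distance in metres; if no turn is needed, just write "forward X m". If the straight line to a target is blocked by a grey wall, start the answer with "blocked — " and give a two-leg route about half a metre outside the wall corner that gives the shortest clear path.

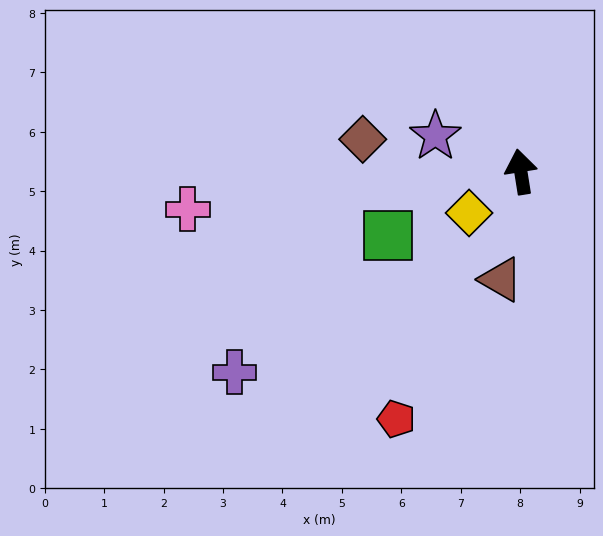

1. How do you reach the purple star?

turn left 58°, forward 1.6 m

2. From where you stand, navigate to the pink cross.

turn left 87°, forward 5.6 m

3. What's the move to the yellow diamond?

turn left 120°, forward 1.1 m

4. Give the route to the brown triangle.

turn left 160°, forward 1.8 m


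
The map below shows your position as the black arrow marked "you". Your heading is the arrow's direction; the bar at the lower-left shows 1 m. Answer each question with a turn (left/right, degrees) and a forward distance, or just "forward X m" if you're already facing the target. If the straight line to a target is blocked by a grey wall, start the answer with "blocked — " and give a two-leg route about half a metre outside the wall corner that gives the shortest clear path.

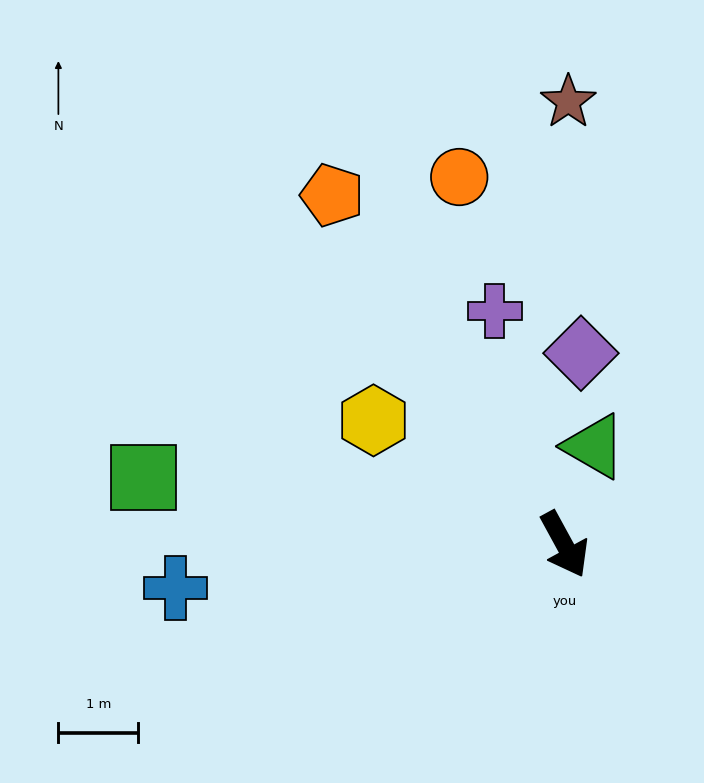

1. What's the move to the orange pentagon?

turn right 175°, forward 5.3 m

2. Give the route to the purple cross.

turn left 168°, forward 3.1 m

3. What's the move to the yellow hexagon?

turn right 152°, forward 2.9 m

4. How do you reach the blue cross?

turn right 112°, forward 4.9 m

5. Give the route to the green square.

turn right 128°, forward 5.3 m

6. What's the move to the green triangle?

turn left 134°, forward 1.3 m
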